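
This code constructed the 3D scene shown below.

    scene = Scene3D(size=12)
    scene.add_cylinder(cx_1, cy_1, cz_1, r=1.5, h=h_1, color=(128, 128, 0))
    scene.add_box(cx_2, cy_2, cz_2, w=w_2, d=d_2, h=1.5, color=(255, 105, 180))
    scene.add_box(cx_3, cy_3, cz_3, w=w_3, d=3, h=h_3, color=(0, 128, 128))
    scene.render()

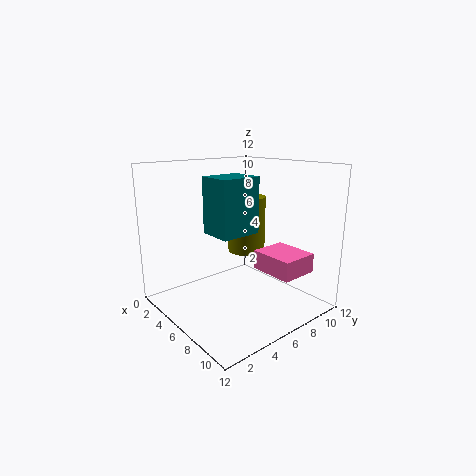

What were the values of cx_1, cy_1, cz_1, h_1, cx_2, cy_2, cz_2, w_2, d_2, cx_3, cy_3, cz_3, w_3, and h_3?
cx_1 = 6.5
cy_1 = 6.5
cz_1 = 5
h_1 = 4.5
cx_2 = 8
cy_2 = 6
cz_2 = 4
w_2 = 3.5
d_2 = 3
cx_3 = 7
cy_3 = 2
cz_3 = 7.5
w_3 = 2.5
h_3 = 4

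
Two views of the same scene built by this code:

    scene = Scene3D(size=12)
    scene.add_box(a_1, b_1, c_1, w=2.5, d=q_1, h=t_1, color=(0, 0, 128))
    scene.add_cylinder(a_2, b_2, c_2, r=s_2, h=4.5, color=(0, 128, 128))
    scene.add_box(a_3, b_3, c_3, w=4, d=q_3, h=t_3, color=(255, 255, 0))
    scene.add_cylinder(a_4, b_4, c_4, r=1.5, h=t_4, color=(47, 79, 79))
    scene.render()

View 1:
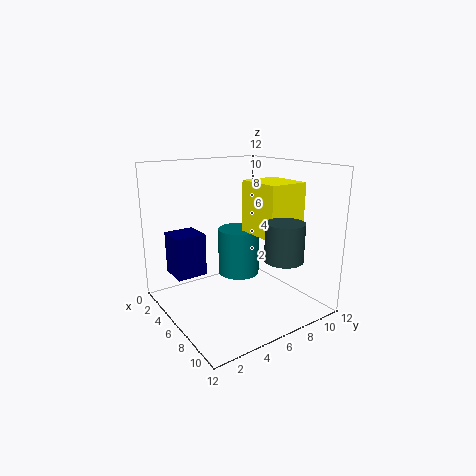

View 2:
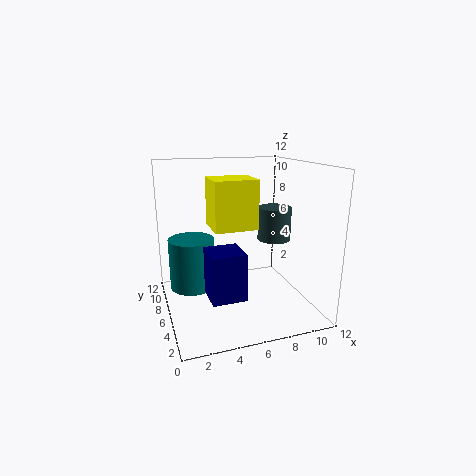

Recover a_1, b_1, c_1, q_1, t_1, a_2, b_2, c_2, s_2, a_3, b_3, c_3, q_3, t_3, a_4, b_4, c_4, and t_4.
a_1 = 2.5, b_1 = 1, c_1 = 3, q_1 = 2.5, t_1 = 3.5, a_2 = 2.5, b_2 = 8.5, c_2 = 1, s_2 = 2, a_3 = 4.5, b_3 = 7.5, c_3 = 6, q_3 = 3.5, t_3 = 4.5, a_4 = 10, b_4 = 7.5, c_4 = 5, t_4 = 3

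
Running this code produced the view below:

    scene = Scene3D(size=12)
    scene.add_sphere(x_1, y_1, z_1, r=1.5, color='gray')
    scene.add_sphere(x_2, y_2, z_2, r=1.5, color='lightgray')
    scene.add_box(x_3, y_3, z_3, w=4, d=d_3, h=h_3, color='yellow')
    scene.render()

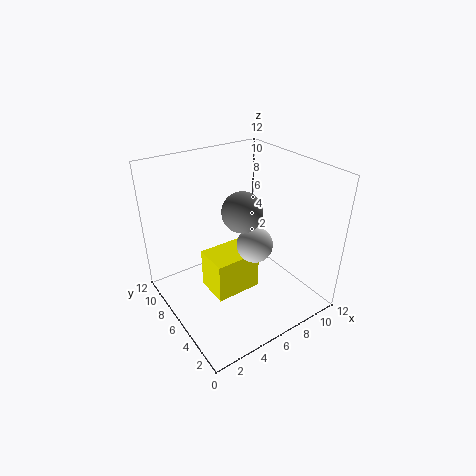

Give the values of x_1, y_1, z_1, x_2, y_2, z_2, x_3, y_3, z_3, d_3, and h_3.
x_1 = 5, y_1 = 4, z_1 = 9.5, x_2 = 7, y_2 = 5, z_2 = 5.5, x_3 = 3.5, y_3 = 5, z_3 = 1, d_3 = 3, h_3 = 3.5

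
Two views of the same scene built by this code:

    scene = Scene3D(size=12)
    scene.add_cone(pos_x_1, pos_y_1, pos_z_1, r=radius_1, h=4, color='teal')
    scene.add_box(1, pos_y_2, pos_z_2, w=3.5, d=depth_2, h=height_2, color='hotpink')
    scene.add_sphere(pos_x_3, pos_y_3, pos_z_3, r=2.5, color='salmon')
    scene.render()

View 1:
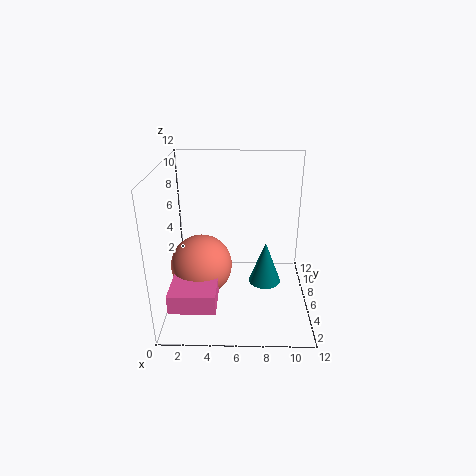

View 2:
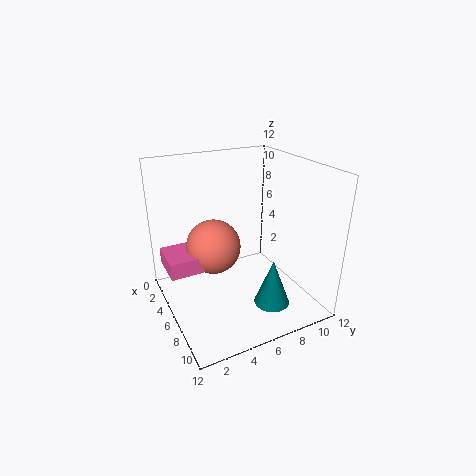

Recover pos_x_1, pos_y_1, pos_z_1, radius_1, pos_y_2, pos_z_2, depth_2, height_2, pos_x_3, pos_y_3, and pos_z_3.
pos_x_1 = 8.5, pos_y_1 = 8, pos_z_1 = 0.5, radius_1 = 1.5, pos_y_2 = 0.5, pos_z_2 = 2.5, depth_2 = 3, height_2 = 1.5, pos_x_3 = 3, pos_y_3 = 5, pos_z_3 = 4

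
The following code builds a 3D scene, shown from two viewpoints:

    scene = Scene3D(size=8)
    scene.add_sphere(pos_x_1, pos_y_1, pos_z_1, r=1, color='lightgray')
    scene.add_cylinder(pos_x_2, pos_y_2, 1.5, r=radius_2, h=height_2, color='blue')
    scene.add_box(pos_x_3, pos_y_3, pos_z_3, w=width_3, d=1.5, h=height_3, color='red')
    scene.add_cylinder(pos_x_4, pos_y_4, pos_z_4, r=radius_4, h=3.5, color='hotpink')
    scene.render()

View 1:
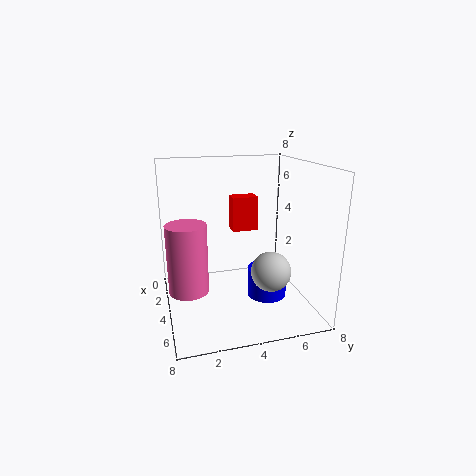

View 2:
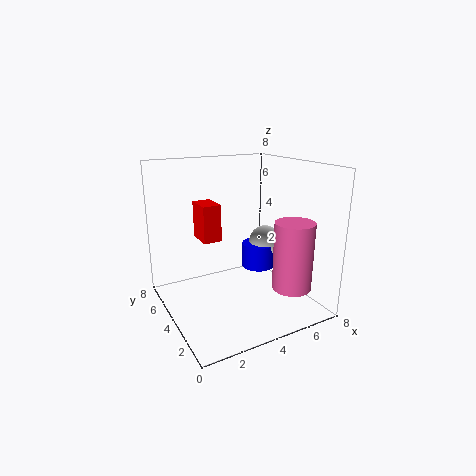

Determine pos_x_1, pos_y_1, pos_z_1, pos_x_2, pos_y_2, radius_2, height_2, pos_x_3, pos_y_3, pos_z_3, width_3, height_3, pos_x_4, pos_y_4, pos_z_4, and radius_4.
pos_x_1 = 6.5, pos_y_1 = 5, pos_z_1 = 3, pos_x_2 = 6, pos_y_2 = 5, radius_2 = 1, height_2 = 1.5, pos_x_3 = 2, pos_y_3 = 4, pos_z_3 = 4, width_3 = 1, height_3 = 2, pos_x_4 = 5.5, pos_y_4 = 1, pos_z_4 = 2, radius_4 = 1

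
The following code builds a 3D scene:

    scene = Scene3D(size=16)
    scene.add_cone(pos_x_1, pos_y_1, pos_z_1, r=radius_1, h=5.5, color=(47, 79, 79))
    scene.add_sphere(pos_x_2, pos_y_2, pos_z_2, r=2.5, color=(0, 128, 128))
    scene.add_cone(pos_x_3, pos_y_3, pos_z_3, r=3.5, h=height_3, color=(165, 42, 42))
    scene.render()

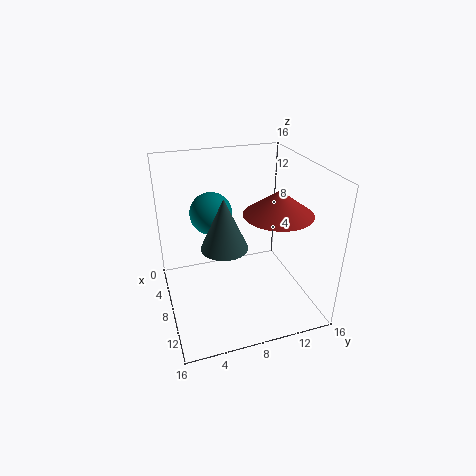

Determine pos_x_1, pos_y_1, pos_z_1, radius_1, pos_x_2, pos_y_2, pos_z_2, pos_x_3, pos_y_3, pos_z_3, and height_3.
pos_x_1 = 9.5, pos_y_1 = 6, pos_z_1 = 8, radius_1 = 2.5, pos_x_2 = 4, pos_y_2 = 6, pos_z_2 = 9.5, pos_x_3 = 11.5, pos_y_3 = 11, pos_z_3 = 12, height_3 = 2.5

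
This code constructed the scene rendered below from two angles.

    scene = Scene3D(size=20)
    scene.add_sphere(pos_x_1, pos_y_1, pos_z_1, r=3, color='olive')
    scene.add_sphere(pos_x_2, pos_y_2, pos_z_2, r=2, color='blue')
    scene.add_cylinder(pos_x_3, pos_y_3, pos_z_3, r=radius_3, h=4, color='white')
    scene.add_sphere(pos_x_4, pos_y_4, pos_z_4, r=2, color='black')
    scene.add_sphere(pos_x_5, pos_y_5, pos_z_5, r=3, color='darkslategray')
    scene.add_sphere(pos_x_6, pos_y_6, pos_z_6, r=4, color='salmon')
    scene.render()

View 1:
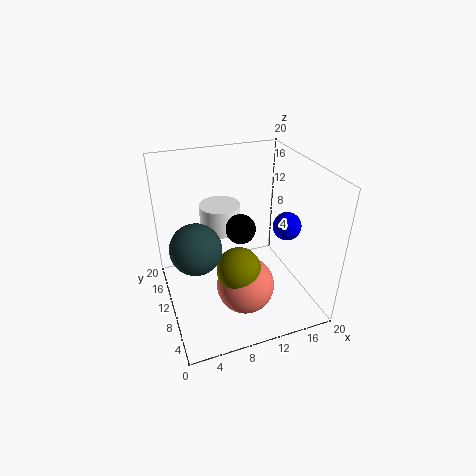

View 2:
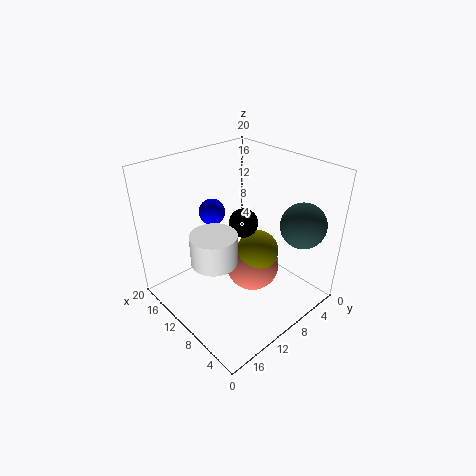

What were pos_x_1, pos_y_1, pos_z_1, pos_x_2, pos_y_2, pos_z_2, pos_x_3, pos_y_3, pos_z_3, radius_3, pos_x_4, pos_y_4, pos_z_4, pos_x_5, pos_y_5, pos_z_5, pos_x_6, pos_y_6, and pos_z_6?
pos_x_1 = 9; pos_y_1 = 7; pos_z_1 = 7; pos_x_2 = 17; pos_y_2 = 9; pos_z_2 = 11; pos_x_3 = 9; pos_y_3 = 15; pos_z_3 = 9; radius_3 = 3; pos_x_4 = 10; pos_y_4 = 9; pos_z_4 = 12; pos_x_5 = 3; pos_y_5 = 5; pos_z_5 = 13; pos_x_6 = 10; pos_y_6 = 7; pos_z_6 = 4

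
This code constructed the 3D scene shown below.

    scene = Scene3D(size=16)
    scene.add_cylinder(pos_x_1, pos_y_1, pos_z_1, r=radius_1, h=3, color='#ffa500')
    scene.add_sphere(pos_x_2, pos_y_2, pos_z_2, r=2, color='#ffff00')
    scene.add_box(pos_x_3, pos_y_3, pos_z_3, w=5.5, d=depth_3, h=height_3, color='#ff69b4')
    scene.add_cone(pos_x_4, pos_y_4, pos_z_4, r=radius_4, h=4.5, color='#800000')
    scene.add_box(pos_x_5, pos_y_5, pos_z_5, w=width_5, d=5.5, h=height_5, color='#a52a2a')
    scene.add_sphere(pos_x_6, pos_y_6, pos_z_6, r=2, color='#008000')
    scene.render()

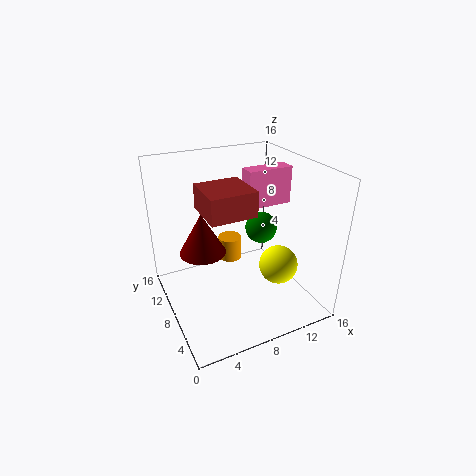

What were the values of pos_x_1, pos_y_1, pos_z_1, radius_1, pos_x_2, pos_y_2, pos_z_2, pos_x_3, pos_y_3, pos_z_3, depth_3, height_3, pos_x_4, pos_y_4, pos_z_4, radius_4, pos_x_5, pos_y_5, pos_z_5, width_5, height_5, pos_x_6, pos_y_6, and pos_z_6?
pos_x_1 = 9.5, pos_y_1 = 13.5, pos_z_1 = 2, radius_1 = 1.5, pos_x_2 = 10.5, pos_y_2 = 3.5, pos_z_2 = 6.5, pos_x_3 = 10.5, pos_y_3 = 10, pos_z_3 = 10, depth_3 = 2, height_3 = 4.5, pos_x_4 = 4, pos_y_4 = 8.5, pos_z_4 = 7, radius_4 = 2.5, pos_x_5 = 5, pos_y_5 = 8, pos_z_5 = 10, width_5 = 5.5, height_5 = 3, pos_x_6 = 13, pos_y_6 = 11.5, pos_z_6 = 6.5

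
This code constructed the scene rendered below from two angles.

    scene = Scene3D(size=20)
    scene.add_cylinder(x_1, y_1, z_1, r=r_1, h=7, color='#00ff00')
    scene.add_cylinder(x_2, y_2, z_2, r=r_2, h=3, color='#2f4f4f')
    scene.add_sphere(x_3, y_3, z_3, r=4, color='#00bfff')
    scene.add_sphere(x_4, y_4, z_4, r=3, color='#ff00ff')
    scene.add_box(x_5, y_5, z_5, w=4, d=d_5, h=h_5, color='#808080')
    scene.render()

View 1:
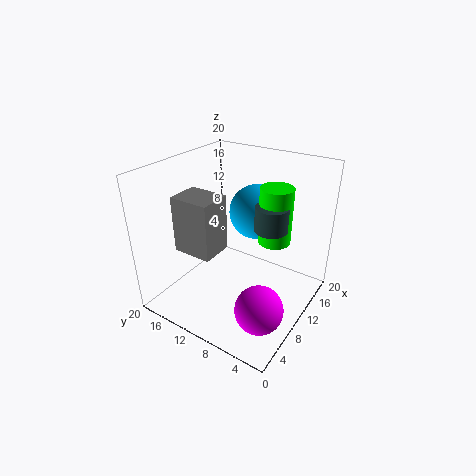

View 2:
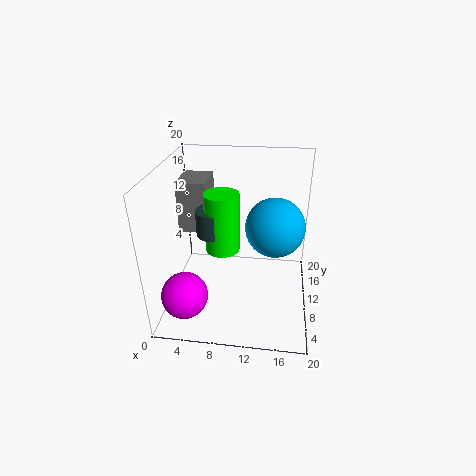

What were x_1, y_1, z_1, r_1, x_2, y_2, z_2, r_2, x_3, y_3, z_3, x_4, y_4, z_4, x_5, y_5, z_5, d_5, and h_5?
x_1 = 9
y_1 = 4
z_1 = 12
r_1 = 2
x_2 = 8
y_2 = 4
z_2 = 14
r_2 = 2
x_3 = 15
y_3 = 10
z_3 = 12
x_4 = 4
y_4 = 3
z_4 = 5
x_5 = 2
y_5 = 9
z_5 = 11
d_5 = 5
h_5 = 7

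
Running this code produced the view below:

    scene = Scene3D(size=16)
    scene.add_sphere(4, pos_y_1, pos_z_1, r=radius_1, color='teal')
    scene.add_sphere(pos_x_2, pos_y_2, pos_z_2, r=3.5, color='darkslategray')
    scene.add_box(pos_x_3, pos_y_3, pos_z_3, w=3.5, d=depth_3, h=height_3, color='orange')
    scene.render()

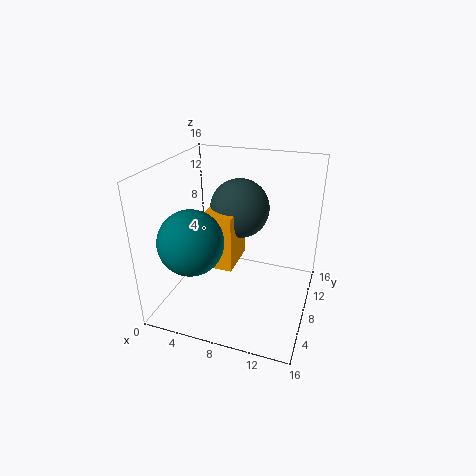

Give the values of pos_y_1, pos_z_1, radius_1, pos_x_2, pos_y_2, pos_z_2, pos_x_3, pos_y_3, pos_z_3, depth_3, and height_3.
pos_y_1 = 4.5, pos_z_1 = 8.5, radius_1 = 3.5, pos_x_2 = 7, pos_y_2 = 11.5, pos_z_2 = 10, pos_x_3 = 4, pos_y_3 = 7, pos_z_3 = 4, depth_3 = 5, height_3 = 6.5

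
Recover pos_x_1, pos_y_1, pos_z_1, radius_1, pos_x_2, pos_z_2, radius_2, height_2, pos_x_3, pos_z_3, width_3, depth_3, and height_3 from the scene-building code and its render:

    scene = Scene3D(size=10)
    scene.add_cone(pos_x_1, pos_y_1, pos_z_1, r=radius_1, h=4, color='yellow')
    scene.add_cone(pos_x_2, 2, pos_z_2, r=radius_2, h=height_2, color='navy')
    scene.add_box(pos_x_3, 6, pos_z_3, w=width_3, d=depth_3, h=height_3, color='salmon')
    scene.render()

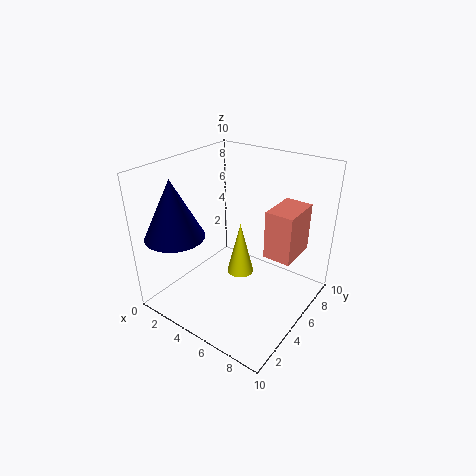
pos_x_1 = 4.5
pos_y_1 = 6
pos_z_1 = 1.5
radius_1 = 1
pos_x_2 = 2
pos_z_2 = 5.5
radius_2 = 2
height_2 = 4
pos_x_3 = 6.5
pos_z_3 = 3.5
width_3 = 2
depth_3 = 3
height_3 = 3.5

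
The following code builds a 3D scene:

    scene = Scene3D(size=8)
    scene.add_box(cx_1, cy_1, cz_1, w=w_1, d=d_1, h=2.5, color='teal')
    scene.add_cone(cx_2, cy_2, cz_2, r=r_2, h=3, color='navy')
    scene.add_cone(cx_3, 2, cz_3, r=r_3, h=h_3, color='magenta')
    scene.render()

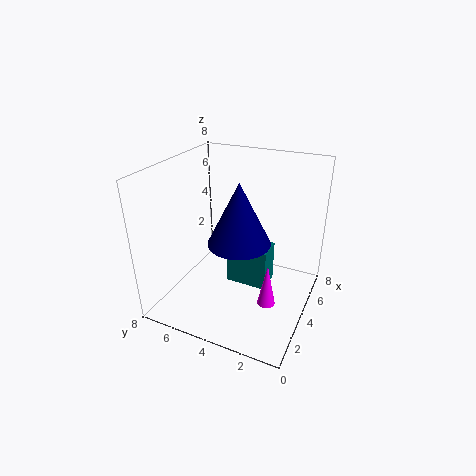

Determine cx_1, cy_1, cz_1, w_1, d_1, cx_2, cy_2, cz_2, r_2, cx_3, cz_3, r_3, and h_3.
cx_1 = 4.5; cy_1 = 2.5; cz_1 = 0.5; w_1 = 1.5; d_1 = 2.5; cx_2 = 2; cy_2 = 3; cz_2 = 5; r_2 = 1.5; cx_3 = 3.5; cz_3 = 0.5; r_3 = 0.5; h_3 = 2.5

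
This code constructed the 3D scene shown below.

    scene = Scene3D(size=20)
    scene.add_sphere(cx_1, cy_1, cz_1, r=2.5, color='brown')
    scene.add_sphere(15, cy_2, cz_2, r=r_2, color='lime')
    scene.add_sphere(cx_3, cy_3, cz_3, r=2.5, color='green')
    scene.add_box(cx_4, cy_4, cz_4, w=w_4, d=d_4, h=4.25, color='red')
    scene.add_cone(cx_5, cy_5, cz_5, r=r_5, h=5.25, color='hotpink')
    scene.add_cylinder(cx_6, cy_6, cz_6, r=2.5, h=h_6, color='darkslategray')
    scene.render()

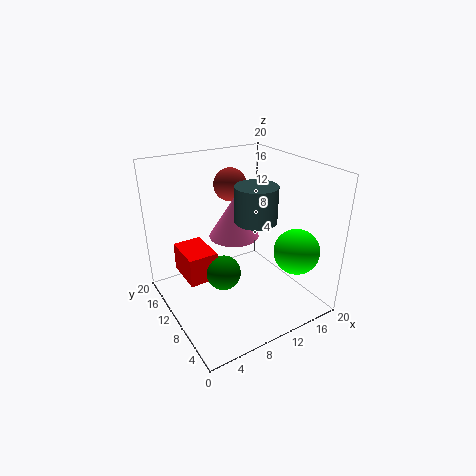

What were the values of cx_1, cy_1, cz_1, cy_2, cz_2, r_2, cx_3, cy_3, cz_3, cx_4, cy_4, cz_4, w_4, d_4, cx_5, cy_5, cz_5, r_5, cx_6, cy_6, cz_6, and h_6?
cx_1 = 12.5
cy_1 = 16.25
cz_1 = 15.5
cy_2 = 3.5
cz_2 = 9.5
r_2 = 3
cx_3 = 8
cy_3 = 10.75
cz_3 = 4.5
cx_4 = 3.25
cy_4 = 11.5
cz_4 = 3.25
w_4 = 4.25
d_4 = 6
cx_5 = 8.75
cy_5 = 9
cz_5 = 11.25
r_5 = 3.25
cx_6 = 9
cy_6 = 4.5
cz_6 = 15
h_6 = 4.25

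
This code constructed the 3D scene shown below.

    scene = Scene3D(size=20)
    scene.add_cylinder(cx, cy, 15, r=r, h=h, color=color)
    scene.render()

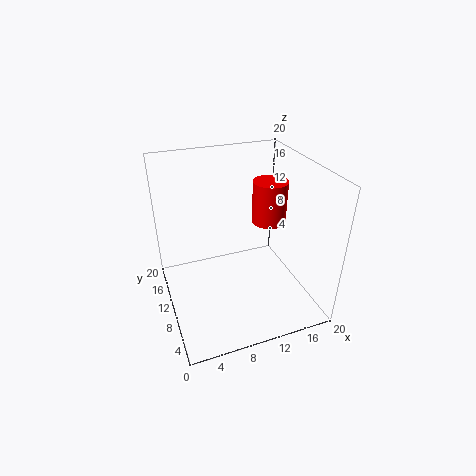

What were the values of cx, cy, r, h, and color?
cx = 12
cy = 5
r = 2
h = 5
color = 'red'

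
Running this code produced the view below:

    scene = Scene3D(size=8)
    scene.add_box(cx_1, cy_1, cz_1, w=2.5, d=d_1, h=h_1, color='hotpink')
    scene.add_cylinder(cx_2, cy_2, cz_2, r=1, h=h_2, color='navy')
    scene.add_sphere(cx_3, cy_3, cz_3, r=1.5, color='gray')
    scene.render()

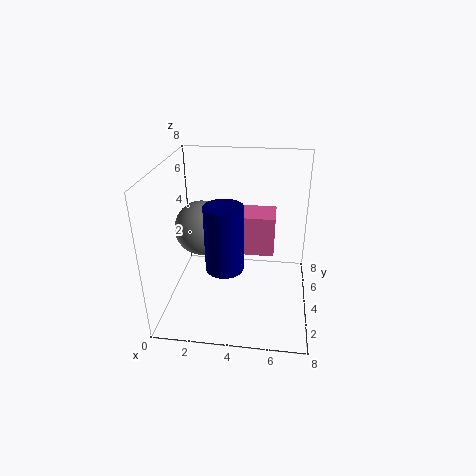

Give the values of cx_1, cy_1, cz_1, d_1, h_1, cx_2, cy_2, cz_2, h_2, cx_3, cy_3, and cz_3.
cx_1 = 3.5; cy_1 = 5.5; cz_1 = 2; d_1 = 2; h_1 = 2.5; cx_2 = 3.5; cy_2 = 2.5; cz_2 = 3; h_2 = 3.5; cx_3 = 2; cy_3 = 4; cz_3 = 4.5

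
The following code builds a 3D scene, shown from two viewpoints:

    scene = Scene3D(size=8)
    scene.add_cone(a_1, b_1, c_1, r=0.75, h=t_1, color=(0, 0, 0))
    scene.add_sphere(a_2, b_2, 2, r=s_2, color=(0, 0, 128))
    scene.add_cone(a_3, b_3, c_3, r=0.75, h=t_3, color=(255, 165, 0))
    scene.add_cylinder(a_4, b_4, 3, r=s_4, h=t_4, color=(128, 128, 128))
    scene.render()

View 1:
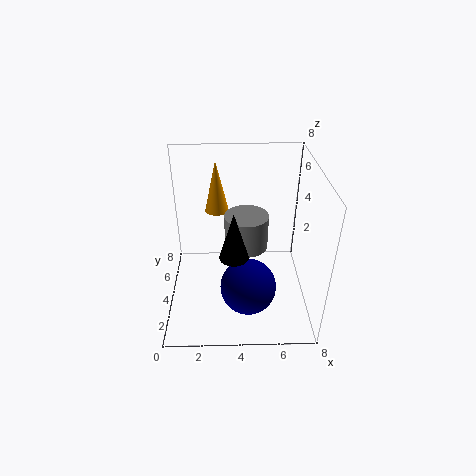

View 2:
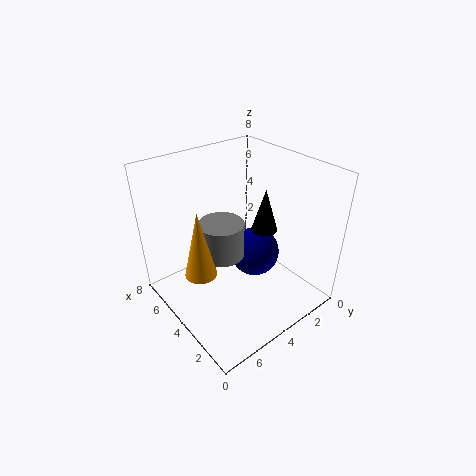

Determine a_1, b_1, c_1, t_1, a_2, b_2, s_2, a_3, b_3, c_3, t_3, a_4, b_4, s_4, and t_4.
a_1 = 3.75
b_1 = 2.25
c_1 = 4
t_1 = 2.5
a_2 = 4.5
b_2 = 2.25
s_2 = 1.5
a_3 = 2.75
b_3 = 7.25
c_3 = 4
t_3 = 3.25
a_4 = 4.5
b_4 = 4.75
s_4 = 1.25
t_4 = 2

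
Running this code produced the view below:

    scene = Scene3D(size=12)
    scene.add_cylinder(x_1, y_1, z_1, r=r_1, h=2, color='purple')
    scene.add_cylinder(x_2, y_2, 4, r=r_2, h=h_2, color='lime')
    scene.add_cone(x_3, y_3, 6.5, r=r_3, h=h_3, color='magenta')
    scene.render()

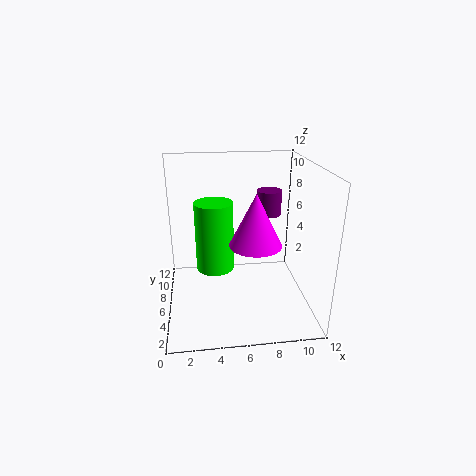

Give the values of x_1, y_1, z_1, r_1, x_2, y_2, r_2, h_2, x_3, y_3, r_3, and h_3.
x_1 = 8.5; y_1 = 6; z_1 = 8; r_1 = 1; x_2 = 4; y_2 = 5; r_2 = 1.5; h_2 = 5.5; x_3 = 7; y_3 = 3.5; r_3 = 2; h_3 = 4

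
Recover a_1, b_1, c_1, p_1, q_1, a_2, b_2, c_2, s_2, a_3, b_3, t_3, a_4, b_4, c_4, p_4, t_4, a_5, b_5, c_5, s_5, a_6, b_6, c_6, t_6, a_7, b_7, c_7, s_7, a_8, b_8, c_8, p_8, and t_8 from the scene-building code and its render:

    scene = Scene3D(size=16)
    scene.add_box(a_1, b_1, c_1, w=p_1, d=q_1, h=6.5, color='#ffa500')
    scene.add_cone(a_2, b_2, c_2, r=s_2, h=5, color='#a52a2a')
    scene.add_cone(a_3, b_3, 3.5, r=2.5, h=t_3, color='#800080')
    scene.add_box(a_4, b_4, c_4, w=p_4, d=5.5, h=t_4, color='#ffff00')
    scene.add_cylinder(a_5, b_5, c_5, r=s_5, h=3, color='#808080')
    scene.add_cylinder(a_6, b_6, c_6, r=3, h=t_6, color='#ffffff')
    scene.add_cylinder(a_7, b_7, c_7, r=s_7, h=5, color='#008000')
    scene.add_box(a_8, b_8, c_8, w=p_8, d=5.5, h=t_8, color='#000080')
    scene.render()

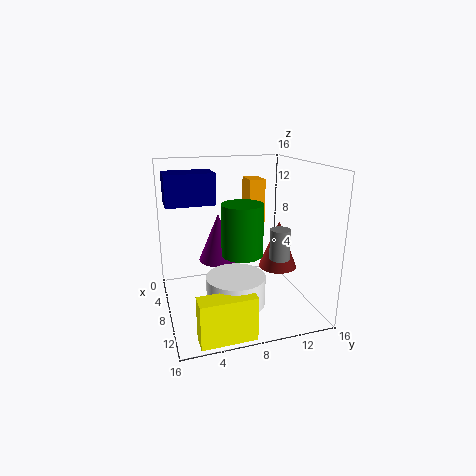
a_1 = 0.5; b_1 = 11; c_1 = 7; p_1 = 3; q_1 = 2; a_2 = 11; b_2 = 11.5; c_2 = 5.5; s_2 = 2; a_3 = 3; b_3 = 7; t_3 = 6; a_4 = 14; b_4 = 2; c_4 = 0.5; p_4 = 2; t_4 = 4.5; a_5 = 13.5; b_5 = 10.5; c_5 = 7.5; s_5 = 1; a_6 = 12; b_6 = 6.5; c_6 = 2.5; t_6 = 3; a_7 = 12.5; b_7 = 7; c_7 = 8; s_7 = 2; a_8 = 3; b_8 = 0.5; c_8 = 11.5; p_8 = 3.5; t_8 = 3.5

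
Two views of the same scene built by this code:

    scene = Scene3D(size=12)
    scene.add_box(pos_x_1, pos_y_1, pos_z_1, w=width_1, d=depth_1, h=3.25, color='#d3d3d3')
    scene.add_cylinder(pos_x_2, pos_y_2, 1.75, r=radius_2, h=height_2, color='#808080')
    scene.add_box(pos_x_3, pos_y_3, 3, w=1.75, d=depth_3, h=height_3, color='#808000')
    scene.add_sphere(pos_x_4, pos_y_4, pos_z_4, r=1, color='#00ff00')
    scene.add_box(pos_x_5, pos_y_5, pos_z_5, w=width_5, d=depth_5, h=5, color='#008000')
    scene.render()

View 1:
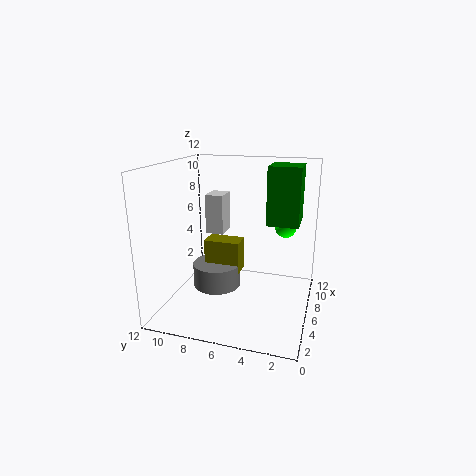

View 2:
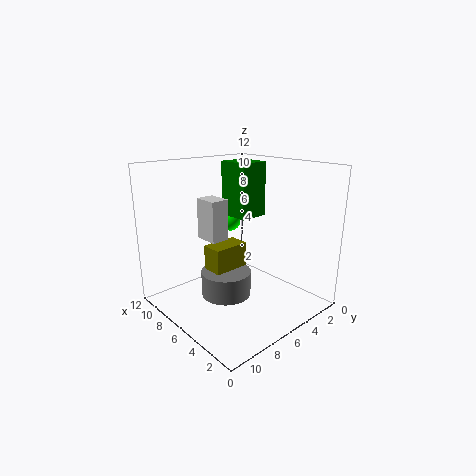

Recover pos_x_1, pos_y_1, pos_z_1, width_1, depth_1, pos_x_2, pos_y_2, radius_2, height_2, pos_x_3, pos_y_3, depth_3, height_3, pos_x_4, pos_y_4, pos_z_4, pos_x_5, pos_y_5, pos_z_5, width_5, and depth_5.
pos_x_1 = 5.75, pos_y_1 = 7.25, pos_z_1 = 6.25, width_1 = 2, depth_1 = 1.5, pos_x_2 = 5.5, pos_y_2 = 7.75, radius_2 = 2, height_2 = 2, pos_x_3 = 5.25, pos_y_3 = 5.75, depth_3 = 3, height_3 = 2.75, pos_x_4 = 10.75, pos_y_4 = 2.75, pos_z_4 = 5.75, pos_x_5 = 7.5, pos_y_5 = 1.25, pos_z_5 = 6.75, width_5 = 3, depth_5 = 2.75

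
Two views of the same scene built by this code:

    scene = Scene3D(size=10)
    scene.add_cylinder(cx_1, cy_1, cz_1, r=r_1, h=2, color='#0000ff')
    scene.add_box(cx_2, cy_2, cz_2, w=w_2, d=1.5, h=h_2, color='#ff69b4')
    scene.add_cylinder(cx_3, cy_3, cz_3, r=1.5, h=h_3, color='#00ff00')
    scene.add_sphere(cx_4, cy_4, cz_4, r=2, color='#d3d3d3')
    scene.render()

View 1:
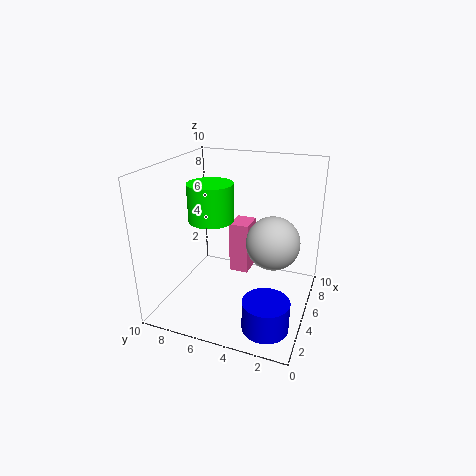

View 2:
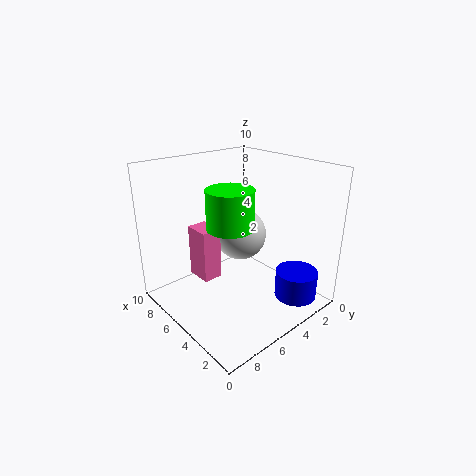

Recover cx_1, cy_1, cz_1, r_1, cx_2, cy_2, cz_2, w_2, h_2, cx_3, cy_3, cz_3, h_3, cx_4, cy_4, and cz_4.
cx_1 = 2
cy_1 = 2
cz_1 = 0.5
r_1 = 1.5
cx_2 = 7
cy_2 = 5
cz_2 = 1
w_2 = 2
h_2 = 4
cx_3 = 4
cy_3 = 6.5
cz_3 = 6.5
h_3 = 2.5
cx_4 = 7
cy_4 = 3
cz_4 = 4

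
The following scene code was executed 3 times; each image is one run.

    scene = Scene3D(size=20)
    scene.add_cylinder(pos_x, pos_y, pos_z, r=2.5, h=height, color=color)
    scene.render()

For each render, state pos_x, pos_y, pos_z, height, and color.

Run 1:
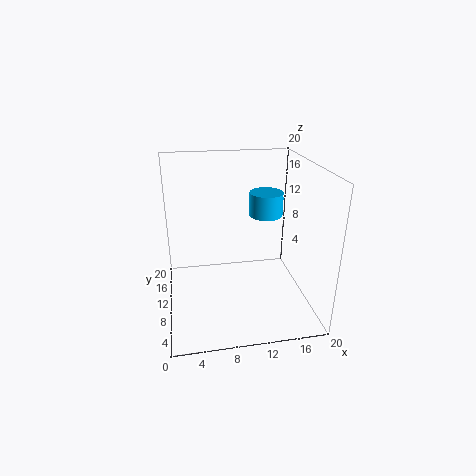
pos_x = 15
pos_y = 14
pos_z = 11.5
height = 3.5
color = 'deepskyblue'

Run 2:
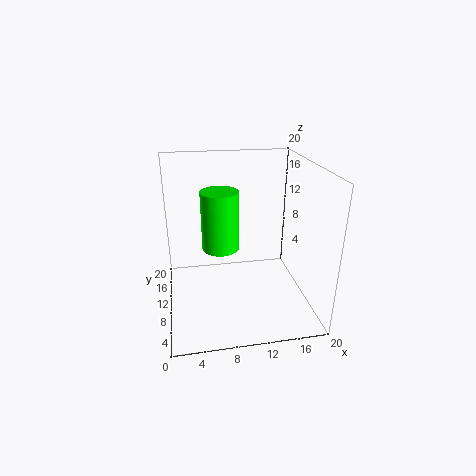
pos_x = 7.5
pos_y = 9.5
pos_z = 9
height = 8
color = 'lime'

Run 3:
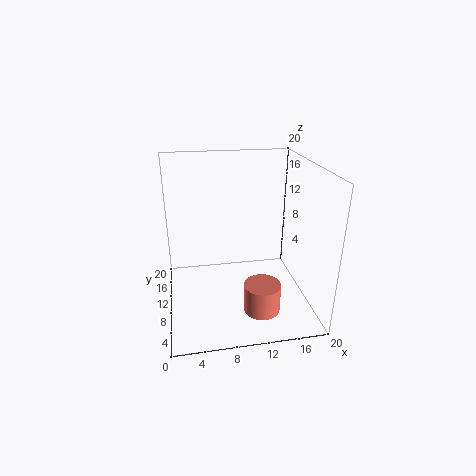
pos_x = 12.5
pos_y = 5.5
pos_z = 1
height = 4
color = 'salmon'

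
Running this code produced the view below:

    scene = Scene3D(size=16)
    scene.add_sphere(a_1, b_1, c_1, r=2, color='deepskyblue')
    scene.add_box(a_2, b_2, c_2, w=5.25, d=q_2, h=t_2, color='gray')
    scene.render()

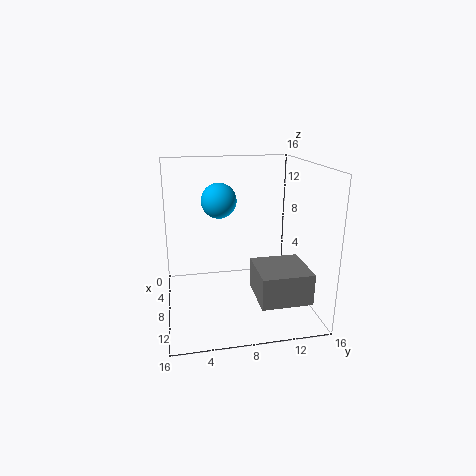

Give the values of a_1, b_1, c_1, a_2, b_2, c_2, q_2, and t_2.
a_1 = 5.75, b_1 = 6.25, c_1 = 11.75, a_2 = 9.75, b_2 = 9, c_2 = 3, q_2 = 5.25, t_2 = 3.25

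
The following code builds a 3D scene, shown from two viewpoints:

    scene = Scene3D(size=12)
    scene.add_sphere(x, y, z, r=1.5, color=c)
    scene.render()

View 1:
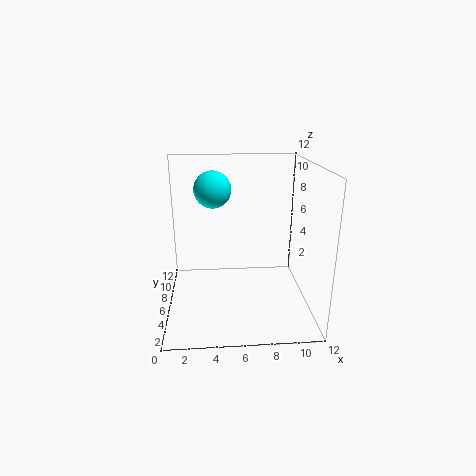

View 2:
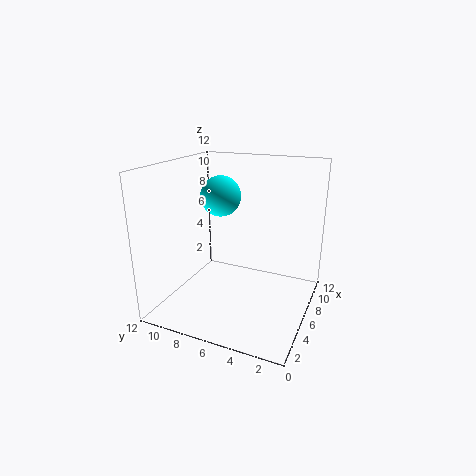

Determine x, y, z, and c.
x = 4
y = 6.5
z = 10
c = 'cyan'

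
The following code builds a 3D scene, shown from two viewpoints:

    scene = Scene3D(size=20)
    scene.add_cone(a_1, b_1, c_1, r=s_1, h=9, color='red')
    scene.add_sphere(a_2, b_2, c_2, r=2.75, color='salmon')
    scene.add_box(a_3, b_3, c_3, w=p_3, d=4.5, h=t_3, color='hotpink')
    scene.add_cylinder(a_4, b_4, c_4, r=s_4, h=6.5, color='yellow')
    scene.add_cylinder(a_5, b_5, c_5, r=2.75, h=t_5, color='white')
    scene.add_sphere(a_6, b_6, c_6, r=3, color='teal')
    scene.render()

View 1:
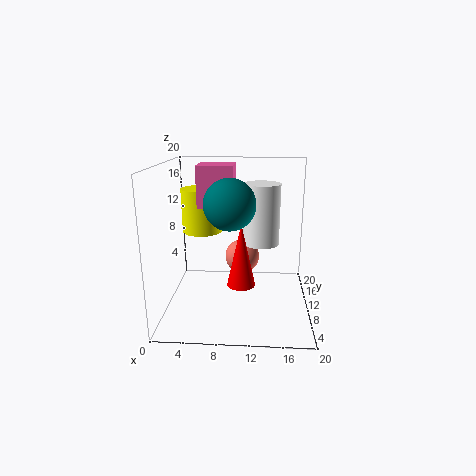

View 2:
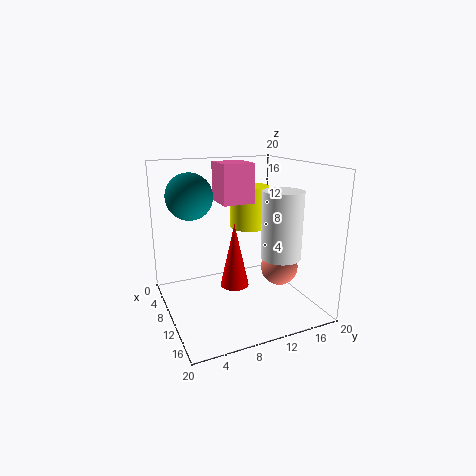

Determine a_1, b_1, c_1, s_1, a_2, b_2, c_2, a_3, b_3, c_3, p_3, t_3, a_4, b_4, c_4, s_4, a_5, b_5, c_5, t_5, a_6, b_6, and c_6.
a_1 = 10.5; b_1 = 9.25; c_1 = 3.25; s_1 = 2; a_2 = 10.25; b_2 = 16.75; c_2 = 4.5; a_3 = 4.75; b_3 = 8.25; c_3 = 14.5; p_3 = 4.75; t_3 = 5.5; a_4 = 4.25; b_4 = 14.5; c_4 = 9.5; s_4 = 3; a_5 = 13.25; b_5 = 15; c_5 = 7.5; t_5 = 9.25; a_6 = 9.5; b_6 = 3.5; c_6 = 16.25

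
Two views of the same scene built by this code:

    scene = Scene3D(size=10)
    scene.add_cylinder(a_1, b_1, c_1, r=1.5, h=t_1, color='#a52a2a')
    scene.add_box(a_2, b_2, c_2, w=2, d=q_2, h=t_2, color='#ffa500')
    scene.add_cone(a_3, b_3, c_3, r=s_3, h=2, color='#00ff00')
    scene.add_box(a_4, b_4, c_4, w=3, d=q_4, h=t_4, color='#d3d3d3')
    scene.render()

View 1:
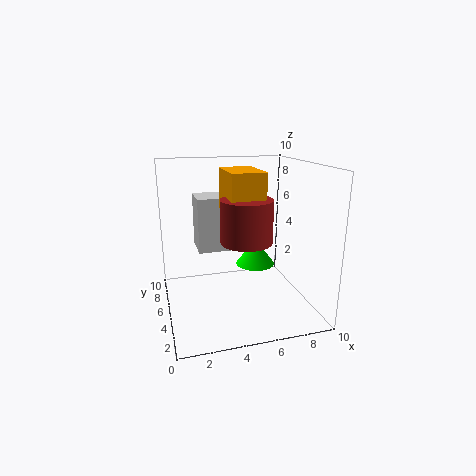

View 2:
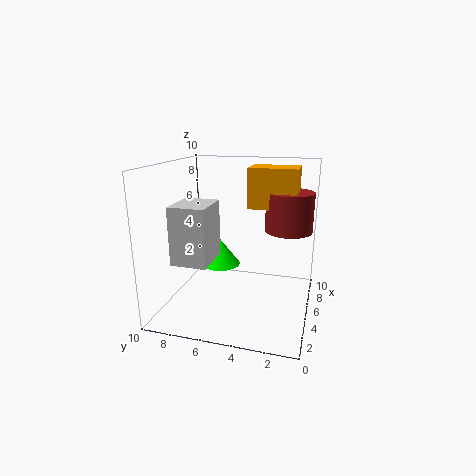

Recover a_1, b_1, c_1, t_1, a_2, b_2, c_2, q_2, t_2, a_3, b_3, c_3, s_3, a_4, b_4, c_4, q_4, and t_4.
a_1 = 4.5, b_1 = 1.5, c_1 = 6, t_1 = 2.5, a_2 = 3.5, b_2 = 1, c_2 = 7.5, q_2 = 3, t_2 = 2.5, a_3 = 7, b_3 = 7, c_3 = 2, s_3 = 1.5, a_4 = 2.5, b_4 = 6.5, c_4 = 3.5, q_4 = 2.5, t_4 = 4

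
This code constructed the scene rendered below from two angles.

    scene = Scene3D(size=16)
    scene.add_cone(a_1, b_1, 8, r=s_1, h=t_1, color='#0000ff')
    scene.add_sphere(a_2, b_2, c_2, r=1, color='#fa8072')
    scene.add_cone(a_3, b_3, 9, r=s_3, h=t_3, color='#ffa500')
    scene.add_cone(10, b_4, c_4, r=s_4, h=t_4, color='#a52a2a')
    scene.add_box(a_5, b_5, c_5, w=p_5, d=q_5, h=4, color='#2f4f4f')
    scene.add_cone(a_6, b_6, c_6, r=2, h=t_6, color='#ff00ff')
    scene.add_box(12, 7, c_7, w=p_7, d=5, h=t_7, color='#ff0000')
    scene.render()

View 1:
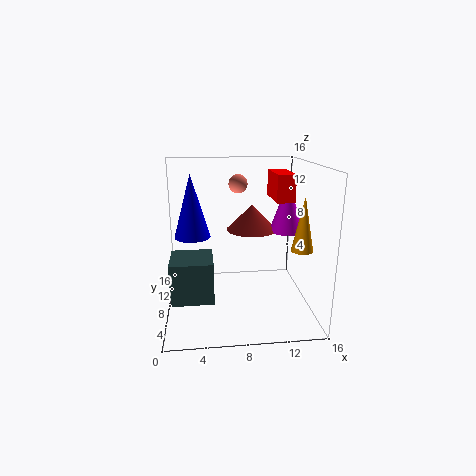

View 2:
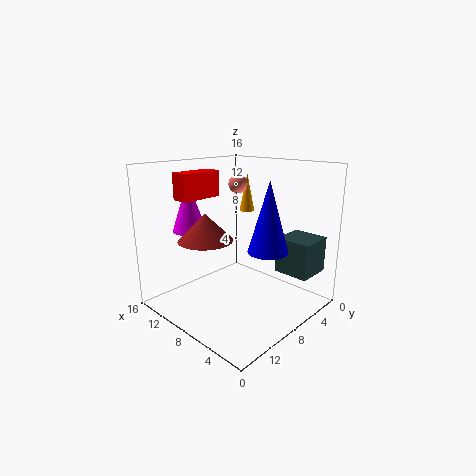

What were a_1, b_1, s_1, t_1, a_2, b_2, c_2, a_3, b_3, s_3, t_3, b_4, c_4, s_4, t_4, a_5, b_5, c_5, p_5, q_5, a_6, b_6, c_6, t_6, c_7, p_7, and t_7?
a_1 = 3, b_1 = 9, s_1 = 2, t_1 = 7, a_2 = 8, b_2 = 8, c_2 = 14, a_3 = 13, b_3 = 1, s_3 = 1, t_3 = 5, b_4 = 11, c_4 = 8, s_4 = 3, t_4 = 3, a_5 = 1, b_5 = 1, c_5 = 4, p_5 = 4, q_5 = 4, a_6 = 14, b_6 = 10, c_6 = 8, t_6 = 6, c_7 = 12, p_7 = 2, t_7 = 3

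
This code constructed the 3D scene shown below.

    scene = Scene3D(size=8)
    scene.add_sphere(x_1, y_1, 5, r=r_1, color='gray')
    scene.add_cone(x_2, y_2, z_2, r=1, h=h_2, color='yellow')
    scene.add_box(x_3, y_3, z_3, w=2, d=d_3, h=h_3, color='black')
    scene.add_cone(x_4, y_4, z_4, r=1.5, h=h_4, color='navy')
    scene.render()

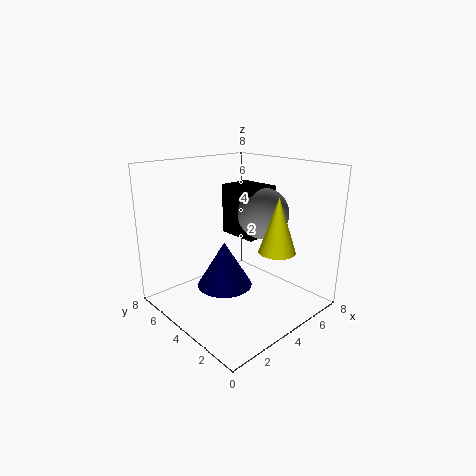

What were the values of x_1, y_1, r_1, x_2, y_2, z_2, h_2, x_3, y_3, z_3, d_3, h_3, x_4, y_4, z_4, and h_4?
x_1 = 6, y_1 = 4, r_1 = 1.5, x_2 = 5, y_2 = 2, z_2 = 3.5, h_2 = 3, x_3 = 5, y_3 = 4, z_3 = 3.5, d_3 = 2.5, h_3 = 3, x_4 = 3, y_4 = 4, z_4 = 1.5, h_4 = 2.5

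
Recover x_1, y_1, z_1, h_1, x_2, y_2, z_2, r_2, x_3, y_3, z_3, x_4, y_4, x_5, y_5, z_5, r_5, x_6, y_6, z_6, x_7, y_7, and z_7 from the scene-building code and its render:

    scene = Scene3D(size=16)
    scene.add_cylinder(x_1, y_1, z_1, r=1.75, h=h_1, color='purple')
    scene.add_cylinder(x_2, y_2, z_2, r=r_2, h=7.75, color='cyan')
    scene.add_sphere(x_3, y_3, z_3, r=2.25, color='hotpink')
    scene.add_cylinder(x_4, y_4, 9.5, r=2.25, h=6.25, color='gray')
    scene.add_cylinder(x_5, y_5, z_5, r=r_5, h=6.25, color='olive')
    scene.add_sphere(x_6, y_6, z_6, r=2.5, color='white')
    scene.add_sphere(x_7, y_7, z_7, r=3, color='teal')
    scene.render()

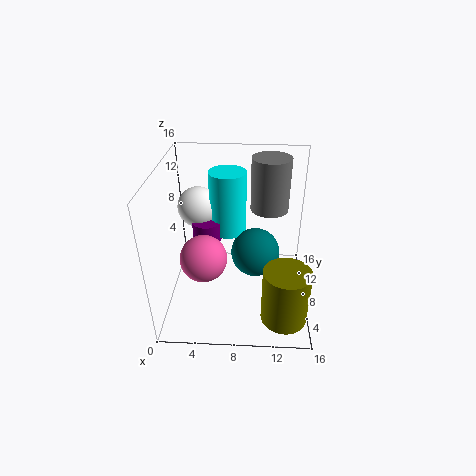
x_1 = 4, y_1 = 11.5, z_1 = 5.5, h_1 = 2.5, x_2 = 6.5, y_2 = 13, z_2 = 6, r_2 = 2.25, x_3 = 5, y_3 = 2.75, z_3 = 9, x_4 = 11.5, y_4 = 12.25, x_5 = 13.25, y_5 = 3.5, z_5 = 0.75, r_5 = 2.5, x_6 = 2.75, y_6 = 13.25, z_6 = 9, x_7 = 10, y_7 = 11, z_7 = 4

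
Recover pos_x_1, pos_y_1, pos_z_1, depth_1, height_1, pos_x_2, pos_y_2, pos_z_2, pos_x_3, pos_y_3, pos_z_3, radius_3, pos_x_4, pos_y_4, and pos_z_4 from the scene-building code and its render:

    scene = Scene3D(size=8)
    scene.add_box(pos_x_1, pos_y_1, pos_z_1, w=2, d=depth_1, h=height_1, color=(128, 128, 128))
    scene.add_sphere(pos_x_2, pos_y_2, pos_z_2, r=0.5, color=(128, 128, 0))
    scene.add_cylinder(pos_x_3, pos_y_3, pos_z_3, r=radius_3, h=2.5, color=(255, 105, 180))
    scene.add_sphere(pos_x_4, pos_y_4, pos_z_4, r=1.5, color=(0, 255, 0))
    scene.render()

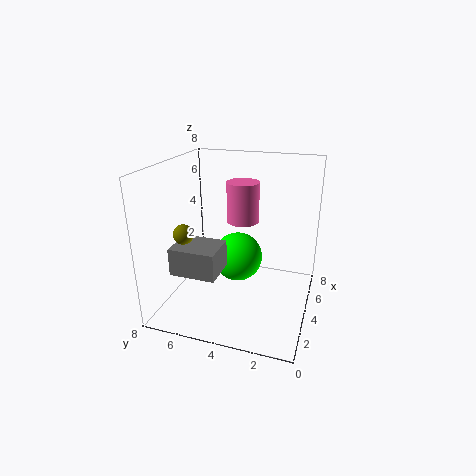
pos_x_1 = 1.5; pos_y_1 = 4.5; pos_z_1 = 2.5; depth_1 = 2.5; height_1 = 1.5; pos_x_2 = 1.5; pos_y_2 = 6; pos_z_2 = 5; pos_x_3 = 6.5; pos_y_3 = 4.5; pos_z_3 = 4; radius_3 = 1; pos_x_4 = 5.5; pos_y_4 = 4.5; pos_z_4 = 2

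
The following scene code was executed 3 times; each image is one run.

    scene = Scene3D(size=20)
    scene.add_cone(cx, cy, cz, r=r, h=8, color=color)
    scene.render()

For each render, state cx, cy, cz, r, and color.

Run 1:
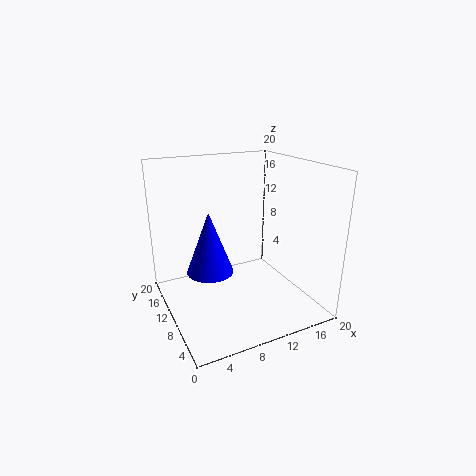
cx = 5
cy = 8
cz = 7
r = 3
color = 'blue'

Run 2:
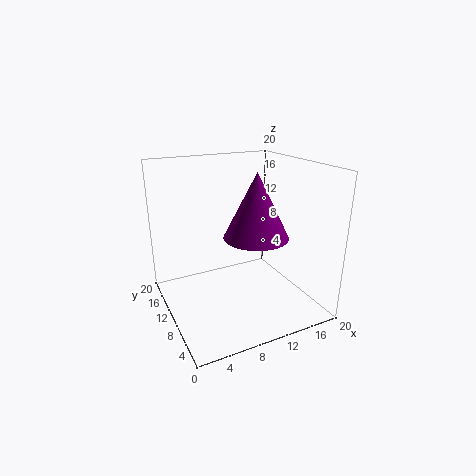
cx = 10
cy = 5
cz = 12
r = 4
color = 'purple'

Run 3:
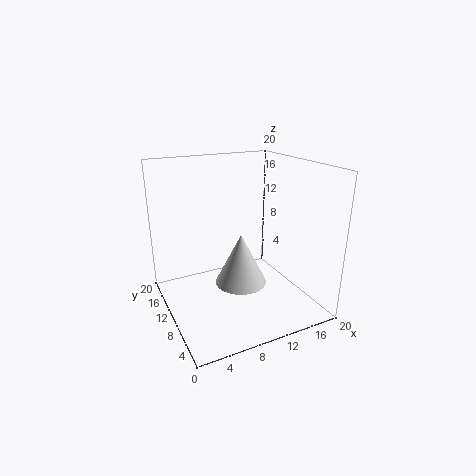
cx = 12
cy = 13
cz = 1
r = 4
color = 'lightgray'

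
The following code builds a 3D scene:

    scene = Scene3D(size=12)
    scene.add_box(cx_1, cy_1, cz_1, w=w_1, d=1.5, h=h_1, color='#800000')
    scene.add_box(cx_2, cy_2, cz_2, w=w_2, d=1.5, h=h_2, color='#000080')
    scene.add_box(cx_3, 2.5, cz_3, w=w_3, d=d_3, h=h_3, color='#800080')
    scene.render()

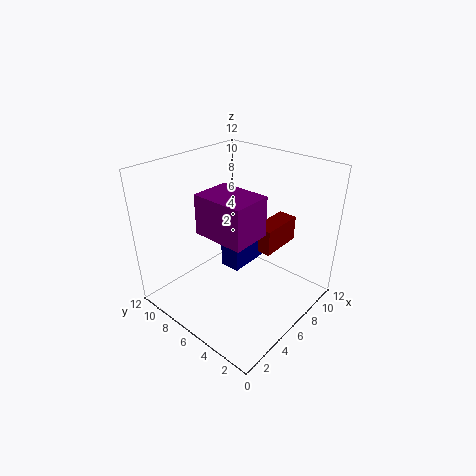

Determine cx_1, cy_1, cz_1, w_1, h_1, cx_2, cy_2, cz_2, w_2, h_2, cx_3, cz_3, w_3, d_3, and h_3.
cx_1 = 5.5; cy_1 = 2.5; cz_1 = 6; w_1 = 3.5; h_1 = 2; cx_2 = 3; cy_2 = 3.5; cz_2 = 5.5; w_2 = 4; h_2 = 2; cx_3 = 2; cz_3 = 8; w_3 = 3; d_3 = 4; h_3 = 3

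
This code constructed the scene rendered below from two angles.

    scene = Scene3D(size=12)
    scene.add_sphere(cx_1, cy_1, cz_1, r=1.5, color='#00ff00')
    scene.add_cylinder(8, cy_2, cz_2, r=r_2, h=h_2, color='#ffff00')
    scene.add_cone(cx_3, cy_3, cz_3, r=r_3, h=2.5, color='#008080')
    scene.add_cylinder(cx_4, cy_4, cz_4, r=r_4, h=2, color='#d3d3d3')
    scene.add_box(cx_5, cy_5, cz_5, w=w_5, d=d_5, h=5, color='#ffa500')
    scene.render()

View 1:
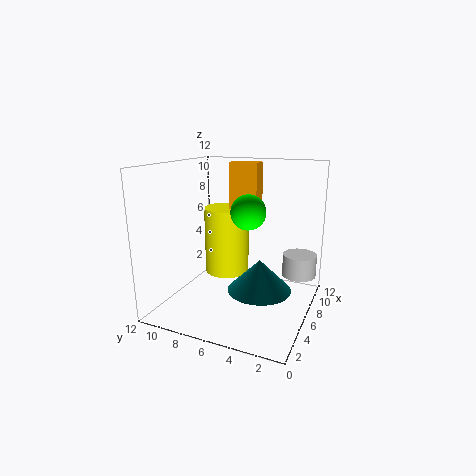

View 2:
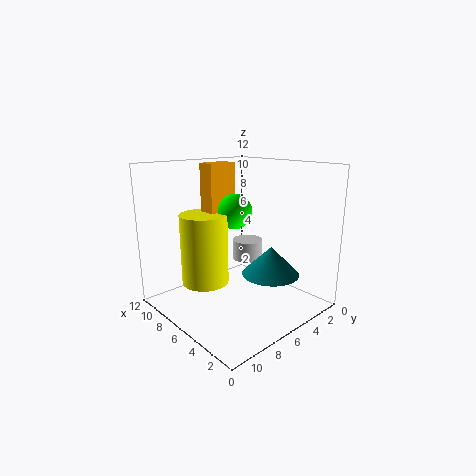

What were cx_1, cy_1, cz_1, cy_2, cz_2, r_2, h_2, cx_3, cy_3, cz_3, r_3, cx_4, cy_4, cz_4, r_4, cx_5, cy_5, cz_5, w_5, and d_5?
cx_1 = 7
cy_1 = 5.5
cz_1 = 8
cy_2 = 8
cz_2 = 2
r_2 = 2
h_2 = 6
cx_3 = 4.5
cy_3 = 3.5
cz_3 = 2.5
r_3 = 2.5
cx_4 = 9.5
cy_4 = 1.5
cz_4 = 2
r_4 = 1.5
cx_5 = 7.5
cy_5 = 5
cz_5 = 7
w_5 = 1.5
d_5 = 2.5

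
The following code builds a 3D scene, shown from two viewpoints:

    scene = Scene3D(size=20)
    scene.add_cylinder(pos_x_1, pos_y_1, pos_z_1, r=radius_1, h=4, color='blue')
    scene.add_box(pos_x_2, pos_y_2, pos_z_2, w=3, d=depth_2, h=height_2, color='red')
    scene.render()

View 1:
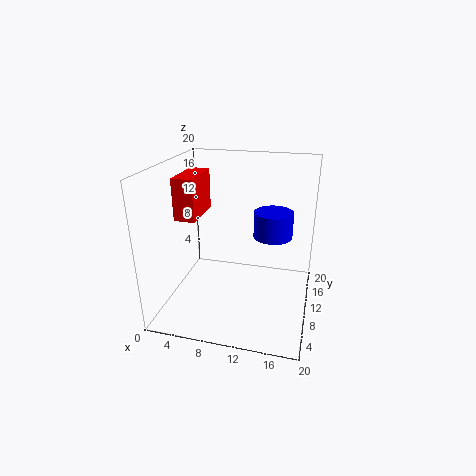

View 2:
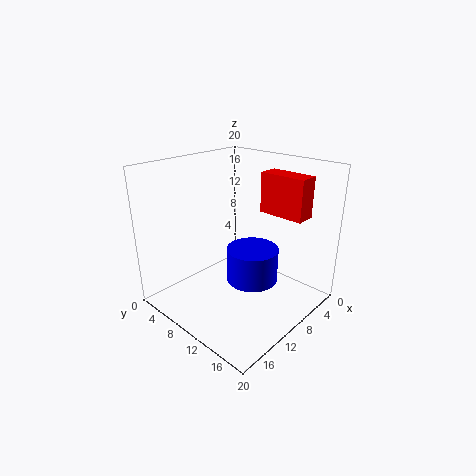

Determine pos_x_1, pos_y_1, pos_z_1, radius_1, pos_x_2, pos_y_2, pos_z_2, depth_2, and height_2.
pos_x_1 = 14
pos_y_1 = 16
pos_z_1 = 8
radius_1 = 3
pos_x_2 = 1
pos_y_2 = 9
pos_z_2 = 12
depth_2 = 7
height_2 = 6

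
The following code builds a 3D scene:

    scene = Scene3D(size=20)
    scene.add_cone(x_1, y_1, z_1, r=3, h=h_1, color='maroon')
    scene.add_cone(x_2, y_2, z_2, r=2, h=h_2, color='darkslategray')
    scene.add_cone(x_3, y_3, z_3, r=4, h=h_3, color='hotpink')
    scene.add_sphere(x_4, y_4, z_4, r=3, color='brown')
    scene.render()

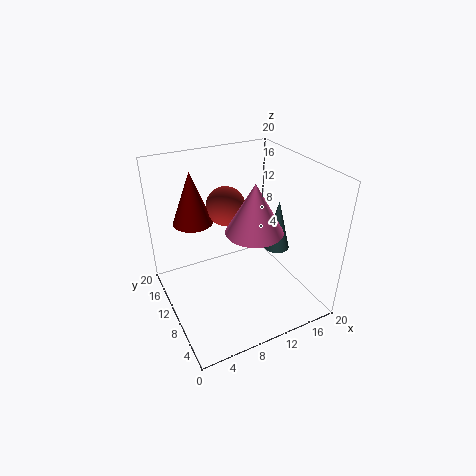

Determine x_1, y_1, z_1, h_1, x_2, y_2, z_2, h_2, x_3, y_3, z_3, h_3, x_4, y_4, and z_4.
x_1 = 6, y_1 = 17, z_1 = 10, h_1 = 8, x_2 = 18, y_2 = 12, z_2 = 5, h_2 = 8, x_3 = 12, y_3 = 9, z_3 = 11, h_3 = 7, x_4 = 11, y_4 = 16, z_4 = 12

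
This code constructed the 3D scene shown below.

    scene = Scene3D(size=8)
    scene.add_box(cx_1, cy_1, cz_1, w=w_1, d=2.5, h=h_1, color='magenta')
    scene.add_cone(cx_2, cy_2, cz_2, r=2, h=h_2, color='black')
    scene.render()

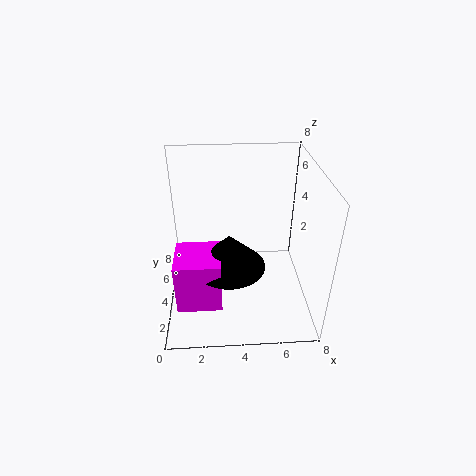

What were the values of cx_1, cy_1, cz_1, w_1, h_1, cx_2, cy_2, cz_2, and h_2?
cx_1 = 0.5; cy_1 = 2; cz_1 = 0.5; w_1 = 2.5; h_1 = 3; cx_2 = 3.5; cy_2 = 3.5; cz_2 = 2.5; h_2 = 2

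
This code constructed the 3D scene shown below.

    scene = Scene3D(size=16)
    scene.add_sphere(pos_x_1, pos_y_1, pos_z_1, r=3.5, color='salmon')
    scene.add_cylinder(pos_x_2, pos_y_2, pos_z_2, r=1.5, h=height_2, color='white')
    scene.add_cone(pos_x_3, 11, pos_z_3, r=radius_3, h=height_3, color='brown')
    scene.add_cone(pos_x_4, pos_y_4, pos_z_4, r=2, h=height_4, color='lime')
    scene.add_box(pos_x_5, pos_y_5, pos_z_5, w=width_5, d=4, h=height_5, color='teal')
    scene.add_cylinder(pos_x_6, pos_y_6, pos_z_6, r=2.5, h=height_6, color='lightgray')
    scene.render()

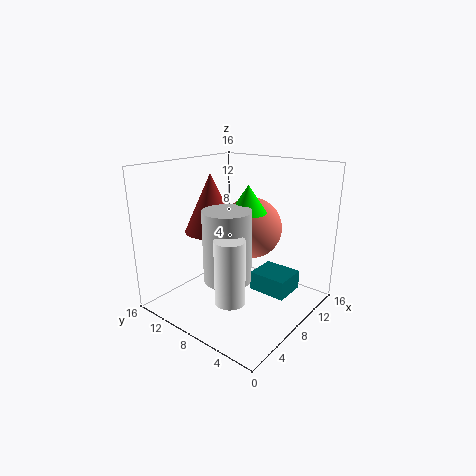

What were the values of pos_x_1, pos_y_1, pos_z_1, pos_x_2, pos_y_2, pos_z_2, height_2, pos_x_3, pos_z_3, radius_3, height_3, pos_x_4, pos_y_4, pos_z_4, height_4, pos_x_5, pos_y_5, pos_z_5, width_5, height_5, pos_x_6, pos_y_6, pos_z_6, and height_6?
pos_x_1 = 10.5; pos_y_1 = 8; pos_z_1 = 8.5; pos_x_2 = 3; pos_y_2 = 5; pos_z_2 = 3.5; height_2 = 6.5; pos_x_3 = 7; pos_z_3 = 8.5; radius_3 = 3; height_3 = 6.5; pos_x_4 = 8.5; pos_y_4 = 7; pos_z_4 = 11; height_4 = 3; pos_x_5 = 7; pos_y_5 = 1.5; pos_z_5 = 3; width_5 = 3.5; height_5 = 2; pos_x_6 = 5; pos_y_6 = 7; pos_z_6 = 4.5; height_6 = 7.5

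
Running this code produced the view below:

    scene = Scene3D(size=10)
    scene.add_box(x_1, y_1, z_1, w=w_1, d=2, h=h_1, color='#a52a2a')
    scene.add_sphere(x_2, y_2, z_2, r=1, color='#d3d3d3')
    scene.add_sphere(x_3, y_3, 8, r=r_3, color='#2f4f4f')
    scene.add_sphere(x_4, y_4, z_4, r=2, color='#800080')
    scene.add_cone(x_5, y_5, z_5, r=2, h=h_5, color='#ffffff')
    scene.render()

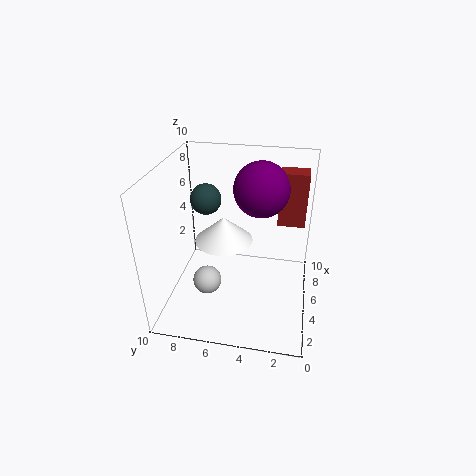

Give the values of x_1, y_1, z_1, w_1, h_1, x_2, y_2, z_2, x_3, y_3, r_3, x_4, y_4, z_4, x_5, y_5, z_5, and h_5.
x_1 = 7.25, y_1 = 0.5, z_1 = 5, w_1 = 1.5, h_1 = 4, x_2 = 3.75, y_2 = 7, z_2 = 2, x_3 = 4.5, y_3 = 7, r_3 = 1, x_4 = 7.25, y_4 = 3.75, z_4 = 7.75, x_5 = 5, y_5 = 6, z_5 = 4.75, h_5 = 1.75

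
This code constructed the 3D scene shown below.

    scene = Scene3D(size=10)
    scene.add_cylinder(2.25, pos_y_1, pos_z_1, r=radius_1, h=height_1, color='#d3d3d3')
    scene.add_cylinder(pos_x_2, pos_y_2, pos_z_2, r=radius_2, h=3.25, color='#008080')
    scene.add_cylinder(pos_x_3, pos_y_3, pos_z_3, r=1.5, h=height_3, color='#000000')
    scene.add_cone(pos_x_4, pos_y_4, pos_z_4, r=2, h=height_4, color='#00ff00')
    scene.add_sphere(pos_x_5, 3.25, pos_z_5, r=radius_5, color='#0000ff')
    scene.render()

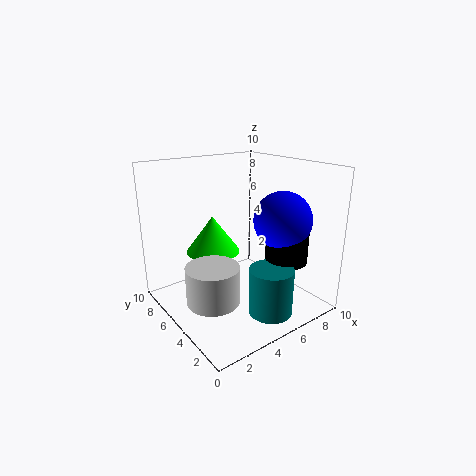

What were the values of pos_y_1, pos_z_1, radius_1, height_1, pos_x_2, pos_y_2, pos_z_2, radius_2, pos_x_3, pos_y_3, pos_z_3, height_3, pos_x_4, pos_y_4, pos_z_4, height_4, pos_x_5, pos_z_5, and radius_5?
pos_y_1 = 4, pos_z_1 = 1.5, radius_1 = 1.75, height_1 = 2.5, pos_x_2 = 5.75, pos_y_2 = 2.25, pos_z_2 = 0.25, radius_2 = 1.5, pos_x_3 = 7.75, pos_y_3 = 3, pos_z_3 = 3.25, height_3 = 3.5, pos_x_4 = 4.5, pos_y_4 = 7.5, pos_z_4 = 3.25, height_4 = 2.75, pos_x_5 = 7.5, pos_z_5 = 6.25, radius_5 = 2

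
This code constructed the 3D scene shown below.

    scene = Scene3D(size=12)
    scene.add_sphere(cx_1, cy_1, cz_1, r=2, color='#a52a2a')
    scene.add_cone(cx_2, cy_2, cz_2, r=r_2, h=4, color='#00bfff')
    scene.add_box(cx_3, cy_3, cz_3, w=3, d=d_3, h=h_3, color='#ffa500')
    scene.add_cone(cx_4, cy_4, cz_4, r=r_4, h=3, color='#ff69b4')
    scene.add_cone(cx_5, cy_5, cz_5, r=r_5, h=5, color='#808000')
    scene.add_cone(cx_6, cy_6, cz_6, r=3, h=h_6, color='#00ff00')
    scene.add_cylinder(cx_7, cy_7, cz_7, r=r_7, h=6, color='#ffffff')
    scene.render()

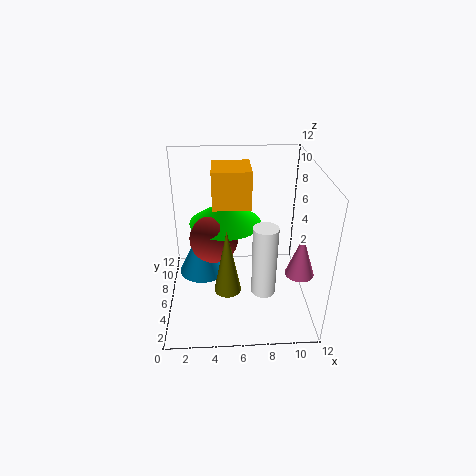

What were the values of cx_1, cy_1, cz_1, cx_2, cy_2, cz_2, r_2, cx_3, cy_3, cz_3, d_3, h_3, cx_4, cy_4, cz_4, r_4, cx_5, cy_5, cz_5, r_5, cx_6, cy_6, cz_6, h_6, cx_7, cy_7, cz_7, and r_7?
cx_1 = 4
cy_1 = 6
cz_1 = 6
cx_2 = 3
cy_2 = 6
cz_2 = 3
r_2 = 2
cx_3 = 4
cy_3 = 5
cz_3 = 9
d_3 = 3
h_3 = 3
cx_4 = 10
cy_4 = 1
cz_4 = 6
r_4 = 1
cx_5 = 5
cy_5 = 2
cz_5 = 4
r_5 = 1
cx_6 = 5
cy_6 = 7
cz_6 = 7
h_6 = 2
cx_7 = 8
cy_7 = 4
cz_7 = 2
r_7 = 1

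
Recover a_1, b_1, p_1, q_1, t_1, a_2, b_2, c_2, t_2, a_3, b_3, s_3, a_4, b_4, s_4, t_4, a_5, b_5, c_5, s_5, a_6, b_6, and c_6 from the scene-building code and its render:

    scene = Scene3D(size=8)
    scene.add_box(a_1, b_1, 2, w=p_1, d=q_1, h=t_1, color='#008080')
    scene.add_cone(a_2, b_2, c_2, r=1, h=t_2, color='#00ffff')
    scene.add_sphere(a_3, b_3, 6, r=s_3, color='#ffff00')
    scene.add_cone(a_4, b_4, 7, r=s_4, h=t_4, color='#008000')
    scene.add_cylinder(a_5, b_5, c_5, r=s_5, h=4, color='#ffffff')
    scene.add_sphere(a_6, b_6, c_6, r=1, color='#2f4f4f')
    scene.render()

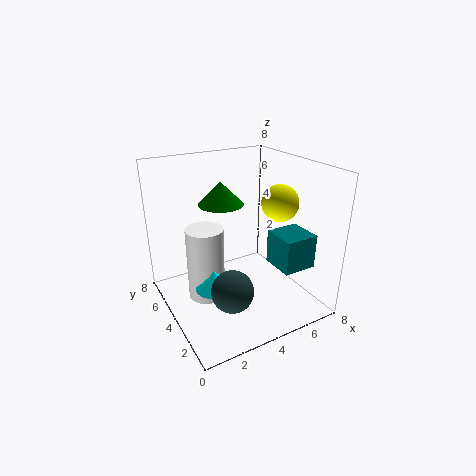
a_1 = 6, b_1 = 2, p_1 = 2, q_1 = 2, t_1 = 2, a_2 = 2, b_2 = 3, c_2 = 2, t_2 = 1, a_3 = 6, b_3 = 3, s_3 = 1, a_4 = 2, b_4 = 2, s_4 = 1, t_4 = 1, a_5 = 2, b_5 = 4, c_5 = 1, s_5 = 1, a_6 = 2, b_6 = 1, c_6 = 3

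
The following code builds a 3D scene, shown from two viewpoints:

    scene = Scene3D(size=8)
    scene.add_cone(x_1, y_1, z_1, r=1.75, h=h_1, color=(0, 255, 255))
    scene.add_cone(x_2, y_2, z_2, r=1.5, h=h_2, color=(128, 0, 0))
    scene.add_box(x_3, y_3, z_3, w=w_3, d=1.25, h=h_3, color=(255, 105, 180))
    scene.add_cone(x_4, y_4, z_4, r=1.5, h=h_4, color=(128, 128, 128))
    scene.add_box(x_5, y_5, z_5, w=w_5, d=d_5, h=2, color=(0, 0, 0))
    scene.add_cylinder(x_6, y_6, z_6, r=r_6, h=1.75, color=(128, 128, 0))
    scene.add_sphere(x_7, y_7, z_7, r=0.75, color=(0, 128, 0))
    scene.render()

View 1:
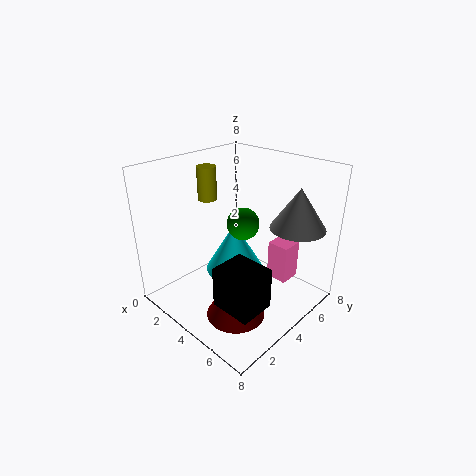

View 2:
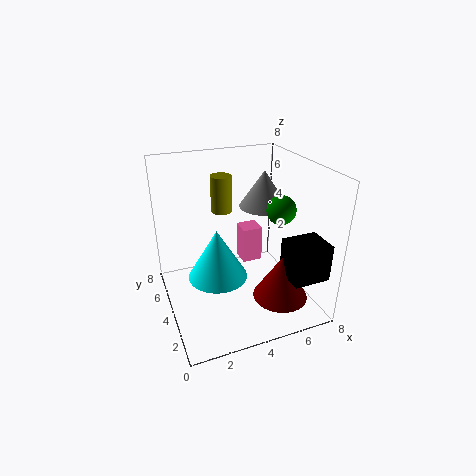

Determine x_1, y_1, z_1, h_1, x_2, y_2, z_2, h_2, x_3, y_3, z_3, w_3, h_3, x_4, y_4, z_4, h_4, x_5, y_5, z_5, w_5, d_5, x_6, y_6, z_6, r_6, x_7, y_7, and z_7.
x_1 = 3
y_1 = 4.75
z_1 = 1.25
h_1 = 3
x_2 = 5.75
y_2 = 2
z_2 = 1
h_2 = 2.5
x_3 = 5
y_3 = 5.5
z_3 = 1.25
w_3 = 1.25
h_3 = 2.25
x_4 = 6.5
y_4 = 6
z_4 = 4.75
h_4 = 2.25
x_5 = 5.75
y_5 = 0.5
z_5 = 2.5
w_5 = 2
d_5 = 1.75
x_6 = 2.75
y_6 = 3
z_6 = 6.25
r_6 = 0.5
x_7 = 5.75
y_7 = 2.5
z_7 = 6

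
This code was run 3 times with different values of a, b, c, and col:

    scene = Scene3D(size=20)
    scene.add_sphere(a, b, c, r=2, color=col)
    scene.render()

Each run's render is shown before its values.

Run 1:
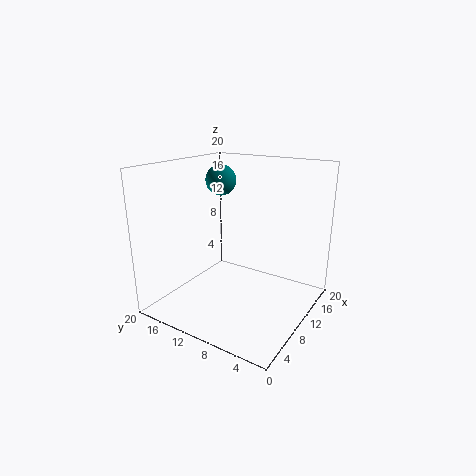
a = 9, b = 12, c = 18, col = 'teal'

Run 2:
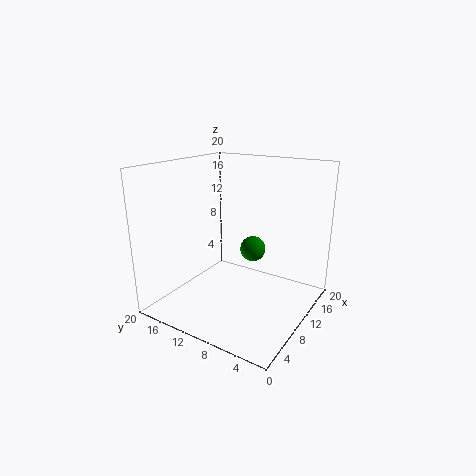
a = 16, b = 11, c = 6, col = 'green'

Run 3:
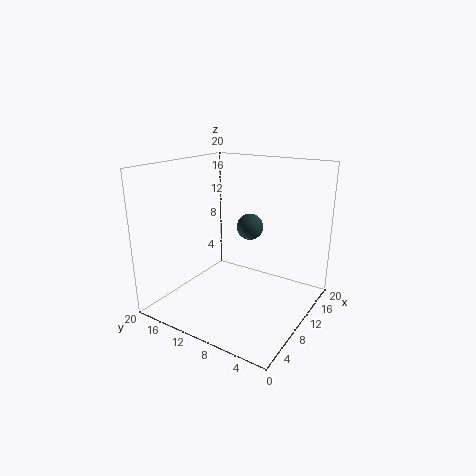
a = 15, b = 11, c = 10, col = 'darkslategray'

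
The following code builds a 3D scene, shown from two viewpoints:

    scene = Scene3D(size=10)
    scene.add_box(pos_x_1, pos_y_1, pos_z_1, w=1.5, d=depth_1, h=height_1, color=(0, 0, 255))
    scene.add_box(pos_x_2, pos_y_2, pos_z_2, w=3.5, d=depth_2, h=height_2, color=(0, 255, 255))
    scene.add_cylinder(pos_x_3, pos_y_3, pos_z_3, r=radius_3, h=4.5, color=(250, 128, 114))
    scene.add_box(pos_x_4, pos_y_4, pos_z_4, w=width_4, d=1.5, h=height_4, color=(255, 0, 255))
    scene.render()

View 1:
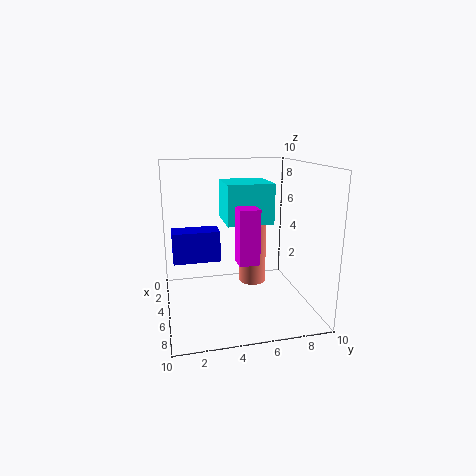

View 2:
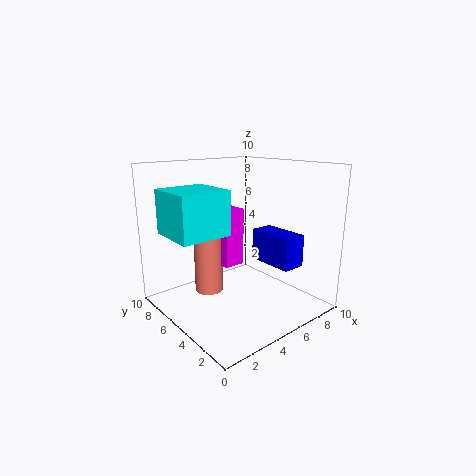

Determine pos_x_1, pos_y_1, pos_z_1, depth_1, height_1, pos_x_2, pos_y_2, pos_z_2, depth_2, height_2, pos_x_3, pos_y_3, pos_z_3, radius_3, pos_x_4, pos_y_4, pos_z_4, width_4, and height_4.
pos_x_1 = 5
pos_y_1 = 0.5
pos_z_1 = 4
depth_1 = 3
height_1 = 2
pos_x_2 = 0.5
pos_y_2 = 4.5
pos_z_2 = 5.5
depth_2 = 3.5
height_2 = 3
pos_x_3 = 3.5
pos_y_3 = 6.5
pos_z_3 = 1
radius_3 = 1
pos_x_4 = 4
pos_y_4 = 5
pos_z_4 = 3
width_4 = 1.5
height_4 = 4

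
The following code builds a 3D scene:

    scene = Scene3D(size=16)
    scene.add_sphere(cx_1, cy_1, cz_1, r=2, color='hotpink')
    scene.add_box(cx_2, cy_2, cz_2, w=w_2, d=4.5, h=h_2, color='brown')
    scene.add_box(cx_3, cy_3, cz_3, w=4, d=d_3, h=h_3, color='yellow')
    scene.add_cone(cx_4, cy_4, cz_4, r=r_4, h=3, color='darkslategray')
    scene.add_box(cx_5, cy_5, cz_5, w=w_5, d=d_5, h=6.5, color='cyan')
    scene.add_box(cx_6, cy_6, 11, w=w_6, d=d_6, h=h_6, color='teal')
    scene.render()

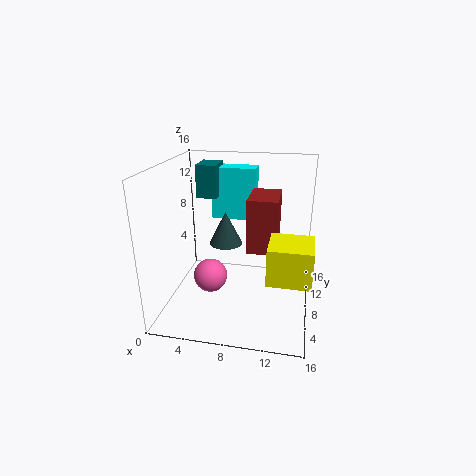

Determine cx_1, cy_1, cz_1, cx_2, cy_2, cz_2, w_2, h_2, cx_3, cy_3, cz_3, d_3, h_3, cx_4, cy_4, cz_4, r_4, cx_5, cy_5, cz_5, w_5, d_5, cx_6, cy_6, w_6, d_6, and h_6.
cx_1 = 4.5; cy_1 = 8.5; cz_1 = 2.5; cx_2 = 9.5; cy_2 = 4.5; cz_2 = 8; w_2 = 3; h_2 = 5.5; cx_3 = 12; cy_3 = 0.5; cz_3 = 7; d_3 = 4; h_3 = 3.5; cx_4 = 8; cy_4 = 2.5; cz_4 = 10; r_4 = 1.5; cx_5 = 3.5; cy_5 = 13.5; cz_5 = 8; w_5 = 5.5; d_5 = 2.5; cx_6 = 2; cy_6 = 12; w_6 = 2.5; d_6 = 3.5; h_6 = 4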